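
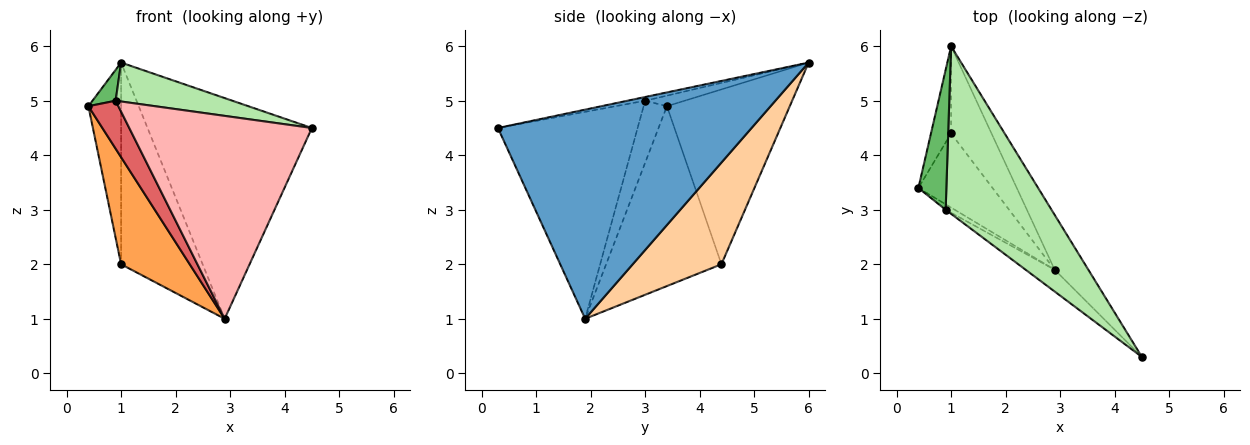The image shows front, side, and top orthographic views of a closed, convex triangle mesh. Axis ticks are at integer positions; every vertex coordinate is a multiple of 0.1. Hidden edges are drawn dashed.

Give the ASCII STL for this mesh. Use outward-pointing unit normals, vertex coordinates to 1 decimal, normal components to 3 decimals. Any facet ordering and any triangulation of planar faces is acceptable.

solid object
 facet normal 0.832 0.539 -0.134
  outer loop
   vertex 2.9 1.9 1.0
   vertex 1.0 6.0 5.7
   vertex 4.5 0.3 4.5
  endloop
 endfacet
 facet normal -0.960 0.256 -0.111
  outer loop
   vertex 1.0 4.4 2.0
   vertex 0.4 3.4 4.9
   vertex 1.0 6.0 5.7
  endloop
 endfacet
 facet normal -0.810 -0.482 -0.334
  outer loop
   vertex 1.0 4.4 2.0
   vertex 2.9 1.9 1.0
   vertex 0.4 3.4 4.9
  endloop
 endfacet
 facet normal 0.707 0.649 -0.281
  outer loop
   vertex 1.0 4.4 2.0
   vertex 1.0 6.0 5.7
   vertex 2.9 1.9 1.0
  endloop
 endfacet
 facet normal -0.345 -0.202 0.916
  outer loop
   vertex 0.9 3.0 5.0
   vertex 1.0 6.0 5.7
   vertex 0.4 3.4 4.9
  endloop
 endfacet
 facet normal -0.034 -0.226 0.974
  outer loop
   vertex 0.9 3.0 5.0
   vertex 4.5 0.3 4.5
   vertex 1.0 6.0 5.7
  endloop
 endfacet
 facet normal -0.611 -0.786 -0.089
  outer loop
   vertex 0.9 3.0 5.0
   vertex 0.4 3.4 4.9
   vertex 2.9 1.9 1.0
  endloop
 endfacet
 facet normal -0.605 -0.791 -0.085
  outer loop
   vertex 0.9 3.0 5.0
   vertex 2.9 1.9 1.0
   vertex 4.5 0.3 4.5
  endloop
 endfacet
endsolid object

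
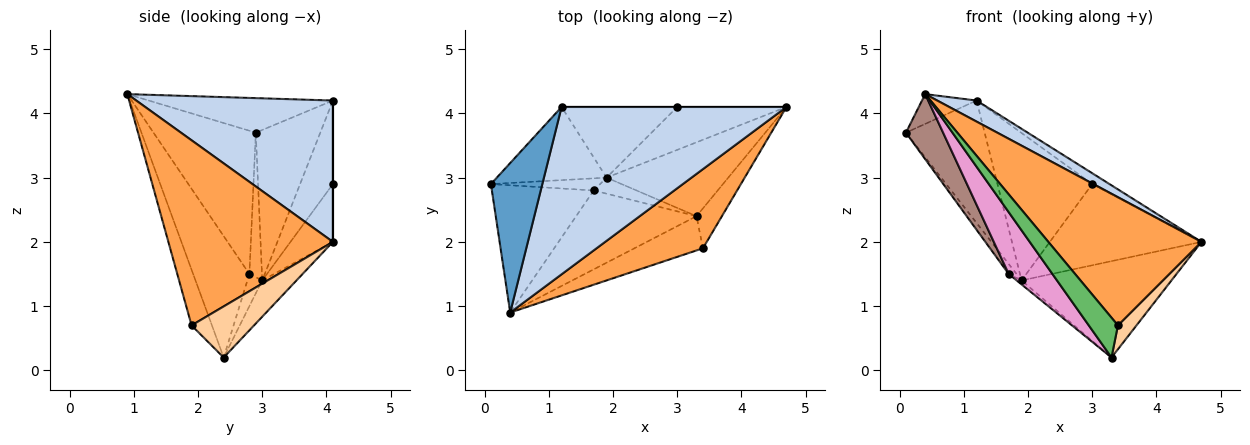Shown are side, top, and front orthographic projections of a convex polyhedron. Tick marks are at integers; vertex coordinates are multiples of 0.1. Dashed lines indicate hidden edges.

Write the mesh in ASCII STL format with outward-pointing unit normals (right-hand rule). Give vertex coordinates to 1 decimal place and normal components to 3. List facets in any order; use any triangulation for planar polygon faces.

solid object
 facet normal -0.550 0.163 0.819
  outer loop
   vertex 1.2 4.1 4.2
   vertex 0.1 2.9 3.7
   vertex 0.4 0.9 4.3
  endloop
 endfacet
 facet normal 0.529 -0.106 0.842
  outer loop
   vertex 1.2 4.1 4.2
   vertex 0.4 0.9 4.3
   vertex 4.7 4.1 2.0
  endloop
 endfacet
 facet normal 0.675 -0.628 0.388
  outer loop
   vertex 3.4 1.9 0.7
   vertex 4.7 4.1 2.0
   vertex 0.4 0.9 4.3
  endloop
 endfacet
 facet normal 0.865 -0.257 -0.430
  outer loop
   vertex 3.4 1.9 0.7
   vertex 3.3 2.4 0.2
   vertex 4.7 4.1 2.0
  endloop
 endfacet
 facet normal -0.468 -0.670 -0.576
  outer loop
   vertex 3.4 1.9 0.7
   vertex 0.4 0.9 4.3
   vertex 3.3 2.4 0.2
  endloop
 endfacet
 facet normal -0.178 0.781 -0.599
  outer loop
   vertex 1.9 3.0 1.4
   vertex 4.7 4.1 2.0
   vertex 3.3 2.4 0.2
  endloop
 endfacet
 facet normal -0.575 0.702 -0.420
  outer loop
   vertex 1.9 3.0 1.4
   vertex 0.1 2.9 3.7
   vertex 1.2 4.1 4.2
  endloop
 endfacet
 facet normal 0.000 1.000 0.000
  outer loop
   vertex 3.0 4.1 2.9
   vertex 1.2 4.1 4.2
   vertex 4.7 4.1 2.0
  endloop
 endfacet
 facet normal -0.240 0.858 -0.453
  outer loop
   vertex 3.0 4.1 2.9
   vertex 4.7 4.1 2.0
   vertex 1.9 3.0 1.4
  endloop
 endfacet
 facet normal -0.298 0.861 -0.413
  outer loop
   vertex 3.0 4.1 2.9
   vertex 1.9 3.0 1.4
   vertex 1.2 4.1 4.2
  endloop
 endfacet
 facet normal -0.782 -0.284 -0.556
  outer loop
   vertex 1.7 2.8 1.5
   vertex 0.4 0.9 4.3
   vertex 0.1 2.9 3.7
  endloop
 endfacet
 facet normal -0.715 0.445 -0.540
  outer loop
   vertex 1.7 2.8 1.5
   vertex 0.1 2.9 3.7
   vertex 1.9 3.0 1.4
  endloop
 endfacet
 facet normal -0.622 -0.483 -0.616
  outer loop
   vertex 1.7 2.8 1.5
   vertex 3.3 2.4 0.2
   vertex 0.4 0.9 4.3
  endloop
 endfacet
 facet normal -0.588 0.196 -0.784
  outer loop
   vertex 1.7 2.8 1.5
   vertex 1.9 3.0 1.4
   vertex 3.3 2.4 0.2
  endloop
 endfacet
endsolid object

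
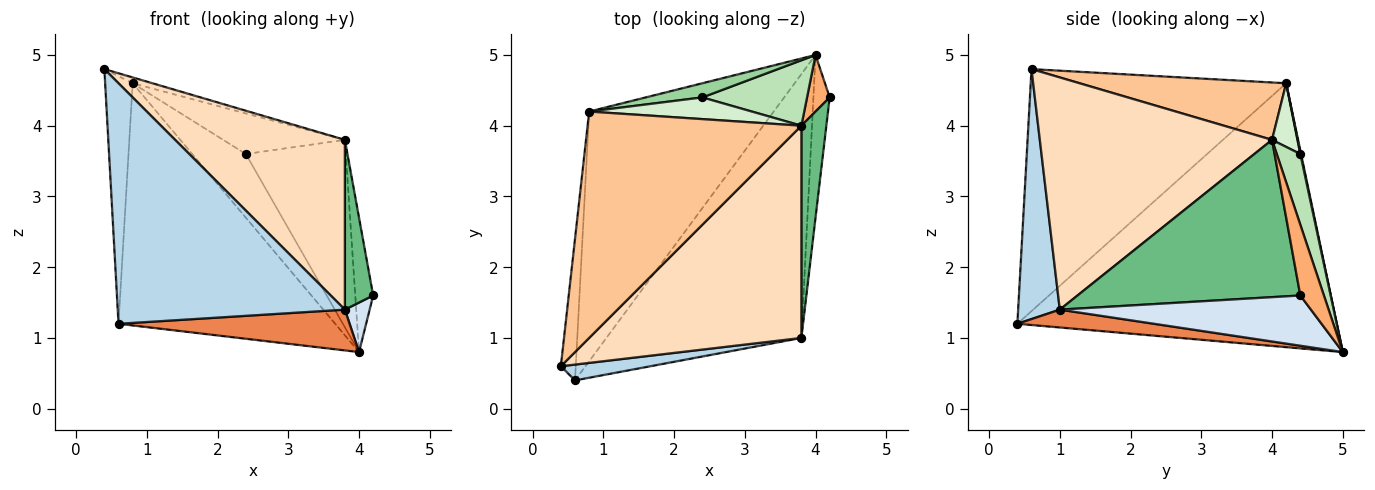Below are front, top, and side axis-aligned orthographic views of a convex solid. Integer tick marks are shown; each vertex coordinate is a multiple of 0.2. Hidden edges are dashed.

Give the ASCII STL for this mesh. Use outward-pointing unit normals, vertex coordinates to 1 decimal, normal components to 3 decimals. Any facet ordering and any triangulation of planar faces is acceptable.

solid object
 facet normal -0.992 0.107 -0.061
  outer loop
   vertex 0.8 4.2 4.6
   vertex 0.6 0.4 1.2
   vertex 0.4 0.6 4.8
  endloop
 endfacet
 facet normal -0.716 0.486 -0.501
  outer loop
   vertex 0.8 4.2 4.6
   vertex 4.0 5.0 0.8
   vertex 0.6 0.4 1.2
  endloop
 endfacet
 facet normal 0.180 -0.982 0.065
  outer loop
   vertex 3.8 1.0 1.4
   vertex 0.4 0.6 4.8
   vertex 0.6 0.4 1.2
  endloop
 endfacet
 facet normal 0.947 -0.093 -0.307
  outer loop
   vertex 3.8 1.0 1.4
   vertex 4.0 5.0 0.8
   vertex 4.2 4.4 1.6
  endloop
 endfacet
 facet normal 0.090 -0.152 -0.984
  outer loop
   vertex 3.8 1.0 1.4
   vertex 0.6 0.4 1.2
   vertex 4.0 5.0 0.8
  endloop
 endfacet
 facet normal 0.772 0.586 0.247
  outer loop
   vertex 3.8 4.0 3.8
   vertex 4.2 4.4 1.6
   vertex 4.0 5.0 0.8
  endloop
 endfacet
 facet normal 0.259 0.025 0.966
  outer loop
   vertex 3.8 4.0 3.8
   vertex 0.8 4.2 4.6
   vertex 0.4 0.6 4.8
  endloop
 endfacet
 facet normal 0.650 -0.475 0.594
  outer loop
   vertex 3.8 4.0 3.8
   vertex 0.4 0.6 4.8
   vertex 3.8 1.0 1.4
  endloop
 endfacet
 facet normal 0.980 -0.124 0.156
  outer loop
   vertex 3.8 4.0 3.8
   vertex 3.8 1.0 1.4
   vertex 4.2 4.4 1.6
  endloop
 endfacet
 facet normal 0.014 0.976 0.217
  outer loop
   vertex 2.4 4.4 3.6
   vertex 4.0 5.0 0.8
   vertex 0.8 4.2 4.6
  endloop
 endfacet
 facet normal 0.217 0.922 0.322
  outer loop
   vertex 2.4 4.4 3.6
   vertex 3.8 4.0 3.8
   vertex 4.0 5.0 0.8
  endloop
 endfacet
 facet normal 0.181 0.867 0.464
  outer loop
   vertex 2.4 4.4 3.6
   vertex 0.8 4.2 4.6
   vertex 3.8 4.0 3.8
  endloop
 endfacet
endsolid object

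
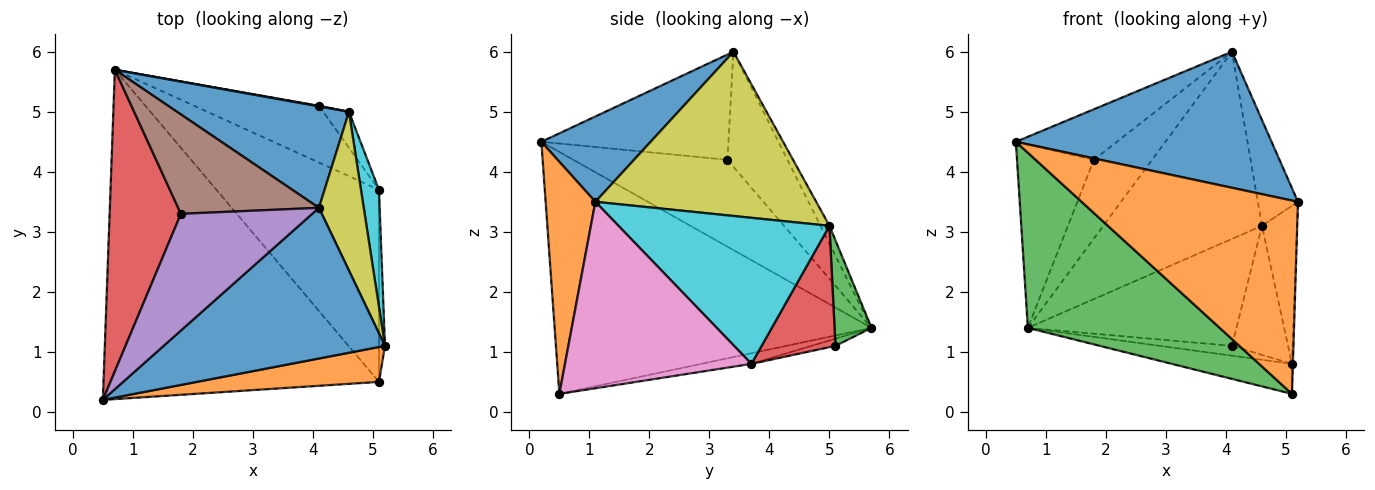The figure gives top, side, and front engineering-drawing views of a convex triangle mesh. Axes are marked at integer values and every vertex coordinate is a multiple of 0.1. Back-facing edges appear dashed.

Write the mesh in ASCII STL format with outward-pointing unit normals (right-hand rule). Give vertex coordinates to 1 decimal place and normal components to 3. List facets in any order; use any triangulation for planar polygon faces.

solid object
 facet normal 0.275 -0.644 0.714
  outer loop
   vertex 4.1 3.4 6.0
   vertex 0.5 0.2 4.5
   vertex 5.2 1.1 3.5
  endloop
 endfacet
 facet normal 0.221 -0.960 0.173
  outer loop
   vertex 5.1 0.5 0.3
   vertex 5.2 1.1 3.5
   vertex 0.5 0.2 4.5
  endloop
 endfacet
 facet normal -0.613 -0.371 -0.698
  outer loop
   vertex 5.1 0.5 0.3
   vertex 0.5 0.2 4.5
   vertex 0.7 5.7 1.4
  endloop
 endfacet
 facet normal -0.721 0.360 0.592
  outer loop
   vertex 1.8 3.3 4.2
   vertex 0.7 5.7 1.4
   vertex 0.5 0.2 4.5
  endloop
 endfacet
 facet normal -0.592 0.320 0.739
  outer loop
   vertex 1.8 3.3 4.2
   vertex 0.5 0.2 4.5
   vertex 4.1 3.4 6.0
  endloop
 endfacet
 facet normal -0.539 0.523 0.660
  outer loop
   vertex 1.8 3.3 4.2
   vertex 4.1 3.4 6.0
   vertex 0.7 5.7 1.4
  endloop
 endfacet
 facet normal 0.999 0.005 -0.032
  outer loop
   vertex 5.1 3.7 0.8
   vertex 5.2 1.1 3.5
   vertex 5.1 0.5 0.3
  endloop
 endfacet
 facet normal -0.064 0.154 -0.986
  outer loop
   vertex 5.1 3.7 0.8
   vertex 5.1 0.5 0.3
   vertex 0.7 5.7 1.4
  endloop
 endfacet
 facet normal 0.950 0.173 0.259
  outer loop
   vertex 4.6 5.0 3.1
   vertex 4.1 3.4 6.0
   vertex 5.2 1.1 3.5
  endloop
 endfacet
 facet normal 0.979 0.163 0.121
  outer loop
   vertex 4.6 5.0 3.1
   vertex 5.2 1.1 3.5
   vertex 5.1 3.7 0.8
  endloop
 endfacet
 facet normal -0.050 0.878 0.476
  outer loop
   vertex 4.6 5.0 3.1
   vertex 0.7 5.7 1.4
   vertex 4.1 3.4 6.0
  endloop
 endfacet
 facet normal -0.057 0.170 -0.984
  outer loop
   vertex 4.1 5.1 1.1
   vertex 5.1 3.7 0.8
   vertex 0.7 5.7 1.4
  endloop
 endfacet
 facet normal 0.174 0.985 0.006
  outer loop
   vertex 4.1 5.1 1.1
   vertex 0.7 5.7 1.4
   vertex 4.6 5.0 3.1
  endloop
 endfacet
 facet normal 0.785 0.597 -0.166
  outer loop
   vertex 4.1 5.1 1.1
   vertex 4.6 5.0 3.1
   vertex 5.1 3.7 0.8
  endloop
 endfacet
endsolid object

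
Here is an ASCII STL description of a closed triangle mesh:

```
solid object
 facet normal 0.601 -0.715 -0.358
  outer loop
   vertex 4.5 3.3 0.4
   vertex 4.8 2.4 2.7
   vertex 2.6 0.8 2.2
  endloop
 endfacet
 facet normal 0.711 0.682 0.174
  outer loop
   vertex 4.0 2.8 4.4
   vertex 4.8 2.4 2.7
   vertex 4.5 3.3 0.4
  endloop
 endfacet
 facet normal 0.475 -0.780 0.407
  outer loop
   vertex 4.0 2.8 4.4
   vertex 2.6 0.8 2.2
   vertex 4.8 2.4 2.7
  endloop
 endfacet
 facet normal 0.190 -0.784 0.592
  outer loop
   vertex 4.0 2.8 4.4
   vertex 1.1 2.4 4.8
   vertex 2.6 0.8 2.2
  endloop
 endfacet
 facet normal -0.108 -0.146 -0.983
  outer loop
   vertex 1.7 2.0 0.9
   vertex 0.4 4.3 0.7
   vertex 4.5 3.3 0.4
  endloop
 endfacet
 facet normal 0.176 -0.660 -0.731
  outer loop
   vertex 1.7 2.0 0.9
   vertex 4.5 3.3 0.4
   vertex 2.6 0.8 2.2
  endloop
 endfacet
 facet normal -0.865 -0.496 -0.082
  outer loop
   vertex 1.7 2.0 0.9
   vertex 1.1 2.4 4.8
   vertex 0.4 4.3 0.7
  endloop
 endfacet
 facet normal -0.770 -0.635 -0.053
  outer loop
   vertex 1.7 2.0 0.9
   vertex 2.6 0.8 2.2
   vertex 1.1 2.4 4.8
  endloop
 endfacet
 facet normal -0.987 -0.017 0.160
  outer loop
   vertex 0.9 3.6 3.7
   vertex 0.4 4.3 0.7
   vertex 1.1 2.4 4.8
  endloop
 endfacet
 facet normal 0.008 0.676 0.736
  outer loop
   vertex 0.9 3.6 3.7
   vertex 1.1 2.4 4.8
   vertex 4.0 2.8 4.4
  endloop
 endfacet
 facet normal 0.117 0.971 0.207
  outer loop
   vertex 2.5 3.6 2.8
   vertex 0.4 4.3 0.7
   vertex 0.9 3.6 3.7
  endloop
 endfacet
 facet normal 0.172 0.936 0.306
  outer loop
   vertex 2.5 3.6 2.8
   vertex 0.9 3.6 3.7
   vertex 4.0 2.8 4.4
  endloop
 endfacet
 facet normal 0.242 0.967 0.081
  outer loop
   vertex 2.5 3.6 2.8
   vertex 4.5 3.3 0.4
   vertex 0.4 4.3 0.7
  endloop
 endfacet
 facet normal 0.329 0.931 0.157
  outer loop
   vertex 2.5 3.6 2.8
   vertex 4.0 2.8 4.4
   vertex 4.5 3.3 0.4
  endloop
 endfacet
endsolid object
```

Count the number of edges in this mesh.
21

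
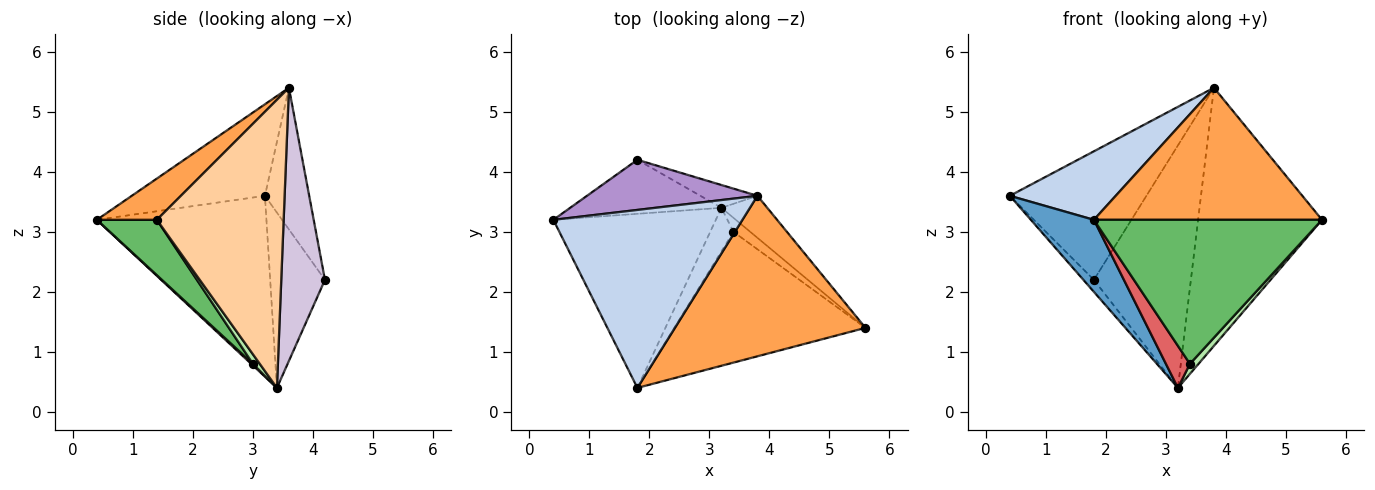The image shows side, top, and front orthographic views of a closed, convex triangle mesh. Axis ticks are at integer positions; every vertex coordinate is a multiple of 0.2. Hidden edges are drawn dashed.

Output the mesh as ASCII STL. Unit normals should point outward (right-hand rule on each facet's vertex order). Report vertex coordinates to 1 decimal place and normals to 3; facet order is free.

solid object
 facet normal -0.717 -0.267 -0.644
  outer loop
   vertex 3.2 3.4 0.4
   vertex 1.8 0.4 3.2
   vertex 0.4 3.2 3.6
  endloop
 endfacet
 facet normal -0.412 -0.327 0.850
  outer loop
   vertex 3.8 3.6 5.4
   vertex 0.4 3.2 3.6
   vertex 1.8 0.4 3.2
  endloop
 endfacet
 facet normal 0.165 -0.627 0.762
  outer loop
   vertex 3.8 3.6 5.4
   vertex 1.8 0.4 3.2
   vertex 5.6 1.4 3.2
  endloop
 endfacet
 facet normal 0.711 0.694 -0.113
  outer loop
   vertex 3.8 3.6 5.4
   vertex 5.6 1.4 3.2
   vertex 3.2 3.4 0.4
  endloop
 endfacet
 facet normal 0.191 -0.727 -0.660
  outer loop
   vertex 3.4 3.0 0.8
   vertex 5.6 1.4 3.2
   vertex 1.8 0.4 3.2
  endloop
 endfacet
 facet normal 0.422 -0.527 -0.738
  outer loop
   vertex 3.4 3.0 0.8
   vertex 3.2 3.4 0.4
   vertex 5.6 1.4 3.2
  endloop
 endfacet
 facet normal 0.050 -0.694 -0.719
  outer loop
   vertex 3.4 3.0 0.8
   vertex 1.8 0.4 3.2
   vertex 3.2 3.4 0.4
  endloop
 endfacet
 facet normal -0.749 0.144 -0.647
  outer loop
   vertex 1.8 4.2 2.2
   vertex 3.2 3.4 0.4
   vertex 0.4 3.2 3.6
  endloop
 endfacet
 facet normal -0.289 0.892 0.348
  outer loop
   vertex 1.8 4.2 2.2
   vertex 0.4 3.2 3.6
   vertex 3.8 3.6 5.4
  endloop
 endfacet
 facet normal 0.409 0.908 -0.085
  outer loop
   vertex 1.8 4.2 2.2
   vertex 3.8 3.6 5.4
   vertex 3.2 3.4 0.4
  endloop
 endfacet
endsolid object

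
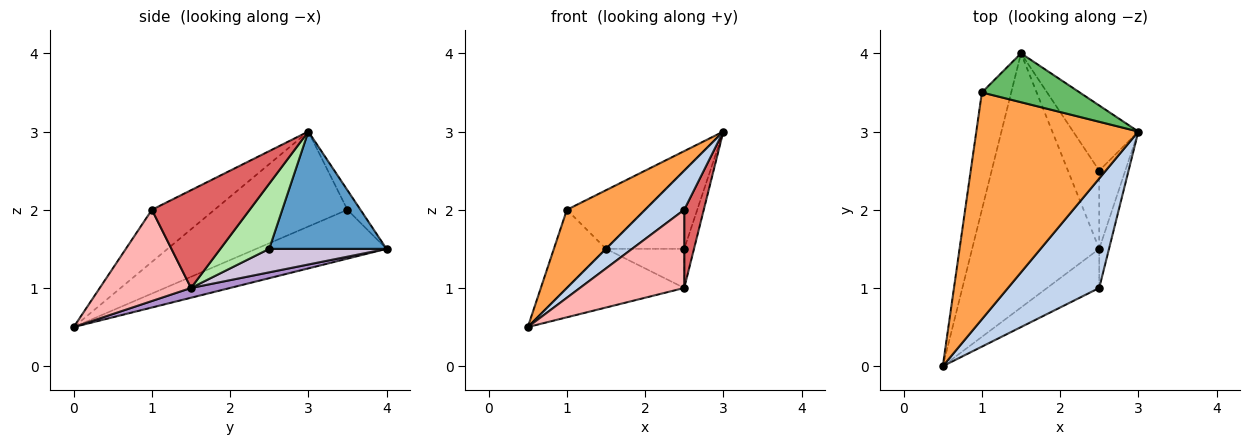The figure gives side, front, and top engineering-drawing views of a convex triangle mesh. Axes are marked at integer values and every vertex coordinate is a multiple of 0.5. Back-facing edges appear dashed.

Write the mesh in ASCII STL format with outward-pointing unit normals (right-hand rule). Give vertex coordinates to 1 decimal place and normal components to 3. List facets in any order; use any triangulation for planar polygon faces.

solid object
 facet normal 0.755 0.504 -0.420
  outer loop
   vertex 2.5 2.5 1.5
   vertex 1.5 4.0 1.5
   vertex 3.0 3.0 3.0
  endloop
 endfacet
 facet normal -0.474 -0.296 0.829
  outer loop
   vertex 2.5 1.0 2.0
   vertex 3.0 3.0 3.0
   vertex 0.5 0.0 0.5
  endloop
 endfacet
 facet normal -0.485 -0.285 0.827
  outer loop
   vertex 1.0 3.5 2.0
   vertex 0.5 0.0 0.5
   vertex 3.0 3.0 3.0
  endloop
 endfacet
 facet normal -0.811 0.324 -0.487
  outer loop
   vertex 1.0 3.5 2.0
   vertex 1.5 4.0 1.5
   vertex 0.5 0.0 0.5
  endloop
 endfacet
 facet normal -0.127 0.762 0.635
  outer loop
   vertex 1.0 3.5 2.0
   vertex 3.0 3.0 3.0
   vertex 1.5 4.0 1.5
  endloop
 endfacet
 facet normal 0.913 0.183 -0.365
  outer loop
   vertex 2.5 1.5 1.0
   vertex 2.5 2.5 1.5
   vertex 3.0 3.0 3.0
  endloop
 endfacet
 facet normal 0.976 -0.195 -0.098
  outer loop
   vertex 2.5 1.5 1.0
   vertex 3.0 3.0 3.0
   vertex 2.5 1.0 2.0
  endloop
 endfacet
 facet normal 0.616 -0.704 -0.352
  outer loop
   vertex 2.5 1.5 1.0
   vertex 2.5 1.0 2.0
   vertex 0.5 0.0 0.5
  endloop
 endfacet
 facet normal 0.075 0.224 -0.972
  outer loop
   vertex 2.5 1.5 1.0
   vertex 0.5 0.0 0.5
   vertex 1.5 4.0 1.5
  endloop
 endfacet
 facet normal 0.557 0.371 -0.743
  outer loop
   vertex 2.5 1.5 1.0
   vertex 1.5 4.0 1.5
   vertex 2.5 2.5 1.5
  endloop
 endfacet
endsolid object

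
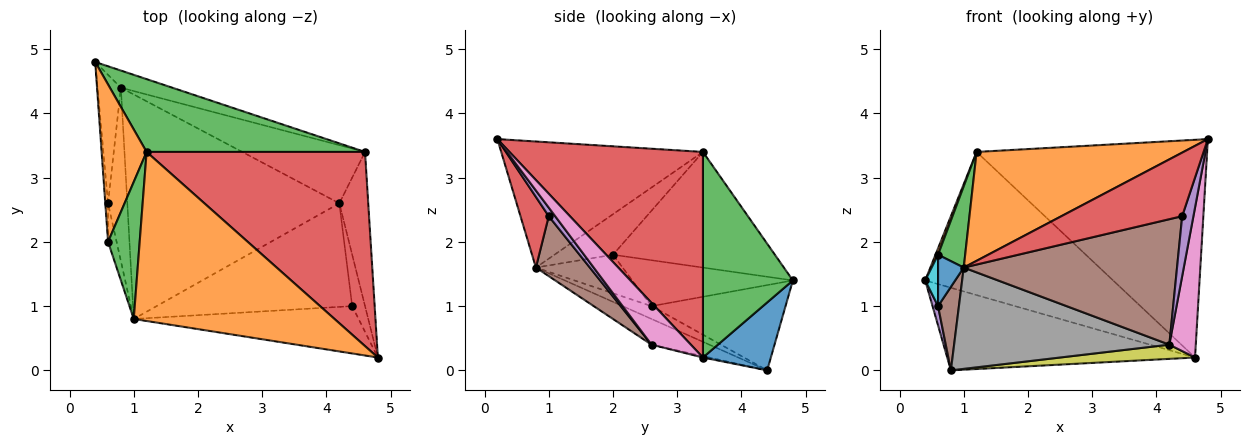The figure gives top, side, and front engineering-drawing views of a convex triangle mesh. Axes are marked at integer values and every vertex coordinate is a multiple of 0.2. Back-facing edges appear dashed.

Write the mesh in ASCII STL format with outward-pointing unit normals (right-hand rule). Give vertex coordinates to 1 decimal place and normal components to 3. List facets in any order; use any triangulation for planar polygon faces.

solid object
 facet normal 0.259 0.946 -0.196
  outer loop
   vertex 4.6 3.4 0.2
   vertex 0.8 4.4 0.0
   vertex 0.4 4.8 1.4
  endloop
 endfacet
 facet normal -0.467 -0.479 0.743
  outer loop
   vertex 1.2 3.4 3.4
   vertex 1.0 0.8 1.6
   vertex 4.8 0.2 3.6
  endloop
 endfacet
 facet normal 0.392 0.820 0.417
  outer loop
   vertex 1.2 3.4 3.4
   vertex 4.6 3.4 0.2
   vertex 0.4 4.8 1.4
  endloop
 endfacet
 facet normal 0.531 0.632 0.564
  outer loop
   vertex 1.2 3.4 3.4
   vertex 4.8 0.2 3.6
   vertex 4.6 3.4 0.2
  endloop
 endfacet
 facet normal -0.964 -0.040 -0.264
  outer loop
   vertex 0.6 2.6 1.0
   vertex 0.4 4.8 1.4
   vertex 0.8 4.4 0.0
  endloop
 endfacet
 facet normal -0.515 -0.372 -0.772
  outer loop
   vertex 0.6 2.6 1.0
   vertex 0.8 4.4 0.0
   vertex 1.0 0.8 1.6
  endloop
 endfacet
 facet normal 0.719 -0.484 -0.498
  outer loop
   vertex 4.2 2.6 0.4
   vertex 4.6 3.4 0.2
   vertex 4.8 0.2 3.6
  endloop
 endfacet
 facet normal -0.110 -0.409 -0.906
  outer loop
   vertex 4.2 2.6 0.4
   vertex 1.0 0.8 1.6
   vertex 0.8 4.4 0.0
  endloop
 endfacet
 facet normal -0.011 -0.237 -0.971
  outer loop
   vertex 4.2 2.6 0.4
   vertex 0.8 4.4 0.0
   vertex 4.6 3.4 0.2
  endloop
 endfacet
 facet normal -0.995 -0.080 -0.060
  outer loop
   vertex 0.6 2.0 1.8
   vertex 0.4 4.8 1.4
   vertex 0.6 2.6 1.0
  endloop
 endfacet
 facet normal -0.938 -0.278 -0.208
  outer loop
   vertex 0.6 2.0 1.8
   vertex 0.6 2.6 1.0
   vertex 1.0 0.8 1.6
  endloop
 endfacet
 facet normal -0.932 -0.015 0.362
  outer loop
   vertex 0.6 2.0 1.8
   vertex 1.2 3.4 3.4
   vertex 0.4 4.8 1.4
  endloop
 endfacet
 facet normal -0.740 -0.343 0.578
  outer loop
   vertex 0.6 2.0 1.8
   vertex 1.0 0.8 1.6
   vertex 1.2 3.4 3.4
  endloop
 endfacet
 facet normal 0.184 -0.788 -0.587
  outer loop
   vertex 4.4 1.0 2.4
   vertex 4.8 0.2 3.6
   vertex 1.0 0.8 1.6
  endloop
 endfacet
 facet normal 0.398 -0.697 -0.597
  outer loop
   vertex 4.4 1.0 2.4
   vertex 4.2 2.6 0.4
   vertex 4.8 0.2 3.6
  endloop
 endfacet
 facet normal 0.192 -0.757 -0.625
  outer loop
   vertex 4.4 1.0 2.4
   vertex 1.0 0.8 1.6
   vertex 4.2 2.6 0.4
  endloop
 endfacet
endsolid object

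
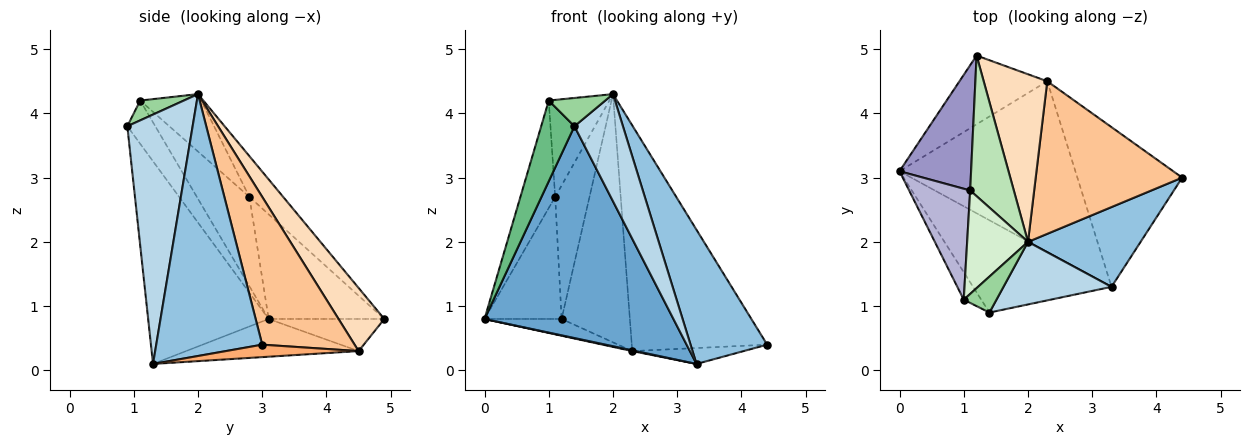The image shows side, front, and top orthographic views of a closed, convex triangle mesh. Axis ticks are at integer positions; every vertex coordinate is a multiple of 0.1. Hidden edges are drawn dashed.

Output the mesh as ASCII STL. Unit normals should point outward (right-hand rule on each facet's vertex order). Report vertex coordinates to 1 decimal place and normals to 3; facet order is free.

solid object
 facet normal -0.505 -0.791 -0.345
  outer loop
   vertex 3.3 1.3 0.1
   vertex 1.4 0.9 3.8
   vertex 0.0 3.1 0.8
  endloop
 endfacet
 facet normal 0.765 -0.553 0.329
  outer loop
   vertex 2.0 2.0 4.3
   vertex 3.3 1.3 0.1
   vertex 4.4 3.0 0.4
  endloop
 endfacet
 facet normal 0.758 -0.563 0.329
  outer loop
   vertex 2.0 2.0 4.3
   vertex 1.4 0.9 3.8
   vertex 3.3 1.3 0.1
  endloop
 endfacet
 facet normal -0.210 -0.004 -0.978
  outer loop
   vertex 2.3 4.5 0.3
   vertex 3.3 1.3 0.1
   vertex 0.0 3.1 0.8
  endloop
 endfacet
 facet normal -0.335 0.223 -0.915
  outer loop
   vertex 2.3 4.5 0.3
   vertex 0.0 3.1 0.8
   vertex 1.2 4.9 0.8
  endloop
 endfacet
 facet normal 0.117 0.098 -0.988
  outer loop
   vertex 2.3 4.5 0.3
   vertex 4.4 3.0 0.4
   vertex 3.3 1.3 0.1
  endloop
 endfacet
 facet normal 0.492 0.721 0.488
  outer loop
   vertex 2.3 4.5 0.3
   vertex 2.0 2.0 4.3
   vertex 4.4 3.0 0.4
  endloop
 endfacet
 facet normal 0.486 0.724 0.489
  outer loop
   vertex 2.3 4.5 0.3
   vertex 1.2 4.9 0.8
   vertex 2.0 2.0 4.3
  endloop
 endfacet
 facet normal -0.623 -0.741 -0.252
  outer loop
   vertex 1.0 1.1 4.2
   vertex 0.0 3.1 0.8
   vertex 1.4 0.9 3.8
  endloop
 endfacet
 facet normal 0.431 -0.558 0.710
  outer loop
   vertex 1.0 1.1 4.2
   vertex 1.4 0.9 3.8
   vertex 2.0 2.0 4.3
  endloop
 endfacet
 facet normal -0.561 0.570 0.600
  outer loop
   vertex 1.1 2.8 2.7
   vertex 2.0 2.0 4.3
   vertex 1.2 4.9 0.8
  endloop
 endfacet
 facet normal -0.567 0.563 0.601
  outer loop
   vertex 1.1 2.8 2.7
   vertex 1.0 1.1 4.2
   vertex 2.0 2.0 4.3
  endloop
 endfacet
 facet normal -0.723 0.482 0.495
  outer loop
   vertex 1.1 2.8 2.7
   vertex 1.2 4.9 0.8
   vertex 0.0 3.1 0.8
  endloop
 endfacet
 facet normal -0.724 0.480 0.495
  outer loop
   vertex 1.1 2.8 2.7
   vertex 0.0 3.1 0.8
   vertex 1.0 1.1 4.2
  endloop
 endfacet
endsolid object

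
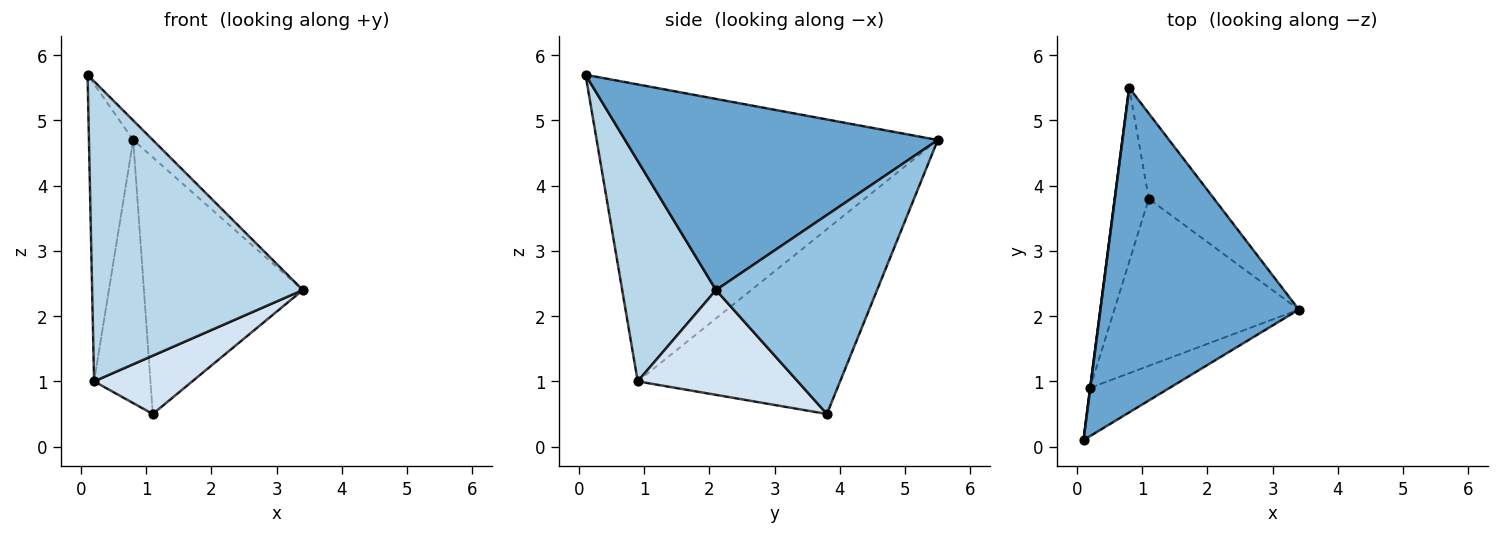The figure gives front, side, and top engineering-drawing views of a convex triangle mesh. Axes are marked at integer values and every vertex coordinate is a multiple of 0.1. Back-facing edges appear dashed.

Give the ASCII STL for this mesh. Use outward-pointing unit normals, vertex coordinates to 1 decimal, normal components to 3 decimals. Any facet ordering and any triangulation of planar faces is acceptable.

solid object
 facet normal 0.693 0.043 0.719
  outer loop
   vertex 0.8 5.5 4.7
   vertex 0.1 0.1 5.7
   vertex 3.4 2.1 2.4
  endloop
 endfacet
 facet normal 0.693 0.684 -0.227
  outer loop
   vertex 1.1 3.8 0.5
   vertex 0.8 5.5 4.7
   vertex 3.4 2.1 2.4
  endloop
 endfacet
 facet normal 0.402 -0.904 -0.145
  outer loop
   vertex 0.2 0.9 1.0
   vertex 3.4 2.1 2.4
   vertex 0.1 0.1 5.7
  endloop
 endfacet
 facet normal 0.473 -0.290 -0.832
  outer loop
   vertex 0.2 0.9 1.0
   vertex 1.1 3.8 0.5
   vertex 3.4 2.1 2.4
  endloop
 endfacet
 facet normal -0.992 0.129 0.001
  outer loop
   vertex 0.2 0.9 1.0
   vertex 0.1 0.1 5.7
   vertex 0.8 5.5 4.7
  endloop
 endfacet
 facet normal -0.949 0.264 -0.175
  outer loop
   vertex 0.2 0.9 1.0
   vertex 0.8 5.5 4.7
   vertex 1.1 3.8 0.5
  endloop
 endfacet
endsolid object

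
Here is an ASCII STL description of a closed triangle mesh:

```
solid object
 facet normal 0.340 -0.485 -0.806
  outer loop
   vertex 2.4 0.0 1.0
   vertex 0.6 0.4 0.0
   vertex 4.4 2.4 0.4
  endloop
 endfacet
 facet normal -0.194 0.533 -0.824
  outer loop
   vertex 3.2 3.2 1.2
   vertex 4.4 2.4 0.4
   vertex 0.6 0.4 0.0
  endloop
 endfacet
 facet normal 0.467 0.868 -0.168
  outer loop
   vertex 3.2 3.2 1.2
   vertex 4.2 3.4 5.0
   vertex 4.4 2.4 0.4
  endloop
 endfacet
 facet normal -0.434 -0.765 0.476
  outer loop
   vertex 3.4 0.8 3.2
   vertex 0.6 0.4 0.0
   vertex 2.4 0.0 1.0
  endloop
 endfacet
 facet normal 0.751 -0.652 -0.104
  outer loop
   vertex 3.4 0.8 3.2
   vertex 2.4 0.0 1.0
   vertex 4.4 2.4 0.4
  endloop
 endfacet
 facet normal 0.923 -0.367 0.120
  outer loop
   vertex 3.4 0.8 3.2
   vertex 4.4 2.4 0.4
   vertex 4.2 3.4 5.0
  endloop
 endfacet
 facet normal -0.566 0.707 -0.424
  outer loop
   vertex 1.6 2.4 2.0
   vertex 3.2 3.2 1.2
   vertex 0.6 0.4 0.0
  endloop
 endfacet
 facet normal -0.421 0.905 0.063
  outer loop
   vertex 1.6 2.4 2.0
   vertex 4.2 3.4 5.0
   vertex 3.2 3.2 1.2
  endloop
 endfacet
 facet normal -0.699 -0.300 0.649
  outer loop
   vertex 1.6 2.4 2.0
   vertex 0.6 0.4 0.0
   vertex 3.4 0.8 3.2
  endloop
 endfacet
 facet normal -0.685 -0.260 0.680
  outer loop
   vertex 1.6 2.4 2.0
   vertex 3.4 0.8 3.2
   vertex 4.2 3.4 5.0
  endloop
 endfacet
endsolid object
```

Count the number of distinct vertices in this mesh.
7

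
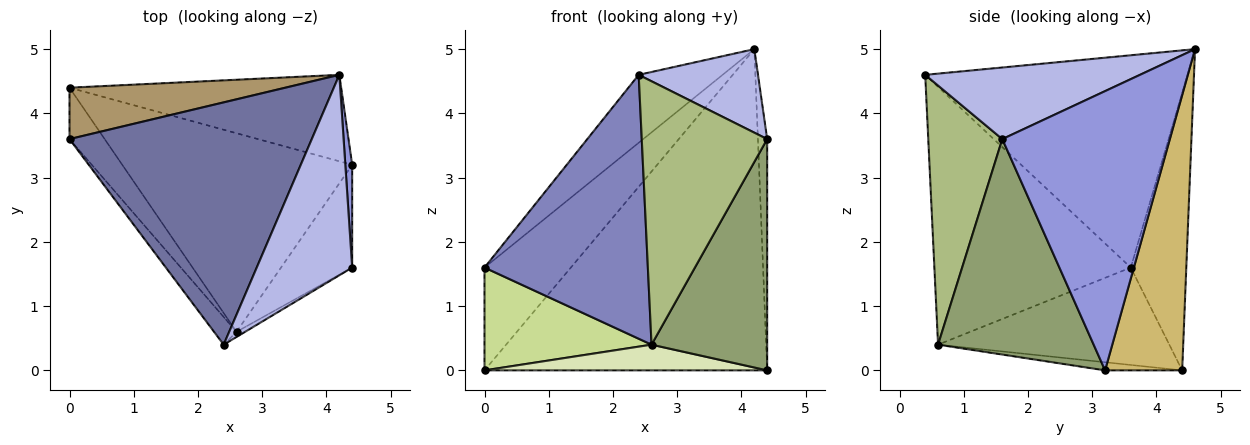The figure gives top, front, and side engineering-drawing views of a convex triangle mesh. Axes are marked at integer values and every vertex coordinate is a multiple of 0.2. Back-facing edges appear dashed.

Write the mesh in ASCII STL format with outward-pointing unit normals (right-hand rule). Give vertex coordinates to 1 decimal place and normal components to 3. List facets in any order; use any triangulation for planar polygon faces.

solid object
 facet normal -0.645 0.206 0.736
  outer loop
   vertex 4.2 4.6 5.0
   vertex 0.0 3.6 1.6
   vertex 2.4 0.4 4.6
  endloop
 endfacet
 facet normal -0.767 -0.638 -0.067
  outer loop
   vertex 2.6 0.6 0.4
   vertex 2.4 0.4 4.6
   vertex 0.0 3.6 1.6
  endloop
 endfacet
 facet normal 0.998 0.055 0.024
  outer loop
   vertex 4.4 1.6 3.6
   vertex 4.4 3.2 0.0
   vertex 4.2 4.6 5.0
  endloop
 endfacet
 facet normal 0.569 -0.316 0.759
  outer loop
   vertex 4.4 1.6 3.6
   vertex 4.2 4.6 5.0
   vertex 2.4 0.4 4.6
  endloop
 endfacet
 facet normal 0.776 -0.577 -0.256
  outer loop
   vertex 4.4 1.6 3.6
   vertex 2.6 0.6 0.4
   vertex 4.4 3.2 0.0
  endloop
 endfacet
 facet normal 0.508 -0.861 -0.017
  outer loop
   vertex 4.4 1.6 3.6
   vertex 2.4 0.4 4.6
   vertex 2.6 0.6 0.4
  endloop
 endfacet
 facet normal -0.778 -0.562 -0.281
  outer loop
   vertex 0.0 4.4 0.0
   vertex 2.6 0.6 0.4
   vertex 0.0 3.6 1.6
  endloop
 endfacet
 facet normal -0.035 -0.128 -0.991
  outer loop
   vertex 0.0 4.4 0.0
   vertex 4.4 3.2 0.0
   vertex 2.6 0.6 0.4
  endloop
 endfacet
 facet normal -0.498 0.775 0.388
  outer loop
   vertex 0.0 4.4 0.0
   vertex 0.0 3.6 1.6
   vertex 4.2 4.6 5.0
  endloop
 endfacet
 facet normal 0.255 0.934 -0.251
  outer loop
   vertex 0.0 4.4 0.0
   vertex 4.2 4.6 5.0
   vertex 4.4 3.2 0.0
  endloop
 endfacet
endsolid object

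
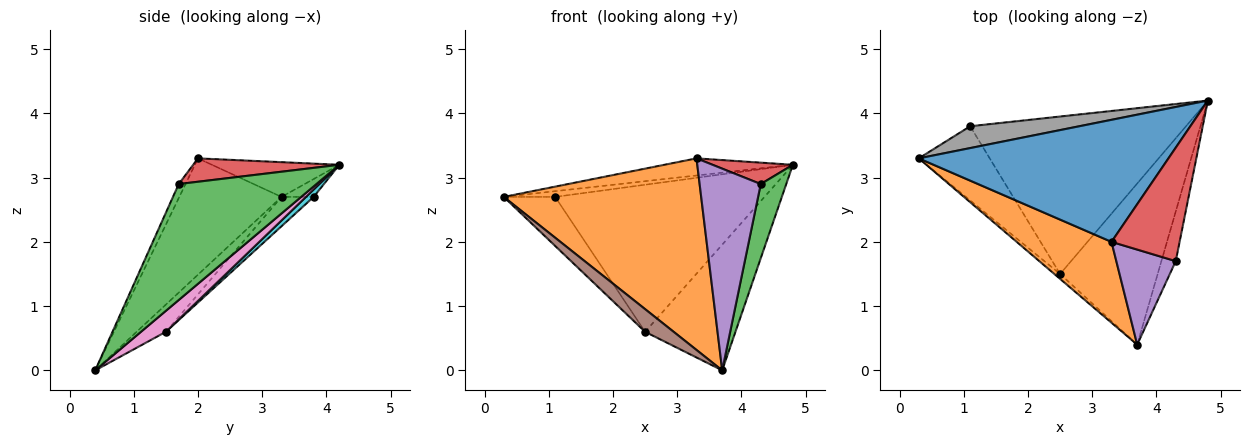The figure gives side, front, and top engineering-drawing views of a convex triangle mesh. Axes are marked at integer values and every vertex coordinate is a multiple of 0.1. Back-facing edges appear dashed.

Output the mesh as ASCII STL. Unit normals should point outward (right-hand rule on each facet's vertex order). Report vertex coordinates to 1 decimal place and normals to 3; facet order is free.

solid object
 facet normal -0.137 0.138 0.981
  outer loop
   vertex 3.3 2.0 3.3
   vertex 4.8 4.2 3.2
   vertex 0.3 3.3 2.7
  endloop
 endfacet
 facet normal -0.431 -0.832 0.351
  outer loop
   vertex 3.3 2.0 3.3
   vertex 0.3 3.3 2.7
   vertex 3.7 0.4 0.0
  endloop
 endfacet
 facet normal 0.976 -0.181 -0.121
  outer loop
   vertex 4.3 1.7 2.9
   vertex 3.7 0.4 0.0
   vertex 4.8 4.2 3.2
  endloop
 endfacet
 facet normal 0.320 -0.176 0.931
  outer loop
   vertex 4.3 1.7 2.9
   vertex 4.8 4.2 3.2
   vertex 3.3 2.0 3.3
  endloop
 endfacet
 facet normal -0.100 -0.900 0.424
  outer loop
   vertex 4.3 1.7 2.9
   vertex 3.3 2.0 3.3
   vertex 3.7 0.4 0.0
  endloop
 endfacet
 facet normal -0.708 -0.690 -0.150
  outer loop
   vertex 2.5 1.5 0.6
   vertex 3.7 0.4 0.0
   vertex 0.3 3.3 2.7
  endloop
 endfacet
 facet normal 0.167 0.606 -0.777
  outer loop
   vertex 2.5 1.5 0.6
   vertex 4.8 4.2 3.2
   vertex 3.7 0.4 0.0
  endloop
 endfacet
 facet normal -0.156 0.250 0.956
  outer loop
   vertex 1.1 3.8 2.7
   vertex 0.3 3.3 2.7
   vertex 4.8 4.2 3.2
  endloop
 endfacet
 facet normal -0.326 0.522 -0.789
  outer loop
   vertex 1.1 3.8 2.7
   vertex 2.5 1.5 0.6
   vertex 0.3 3.3 2.7
  endloop
 endfacet
 facet normal 0.025 0.682 -0.731
  outer loop
   vertex 1.1 3.8 2.7
   vertex 4.8 4.2 3.2
   vertex 2.5 1.5 0.6
  endloop
 endfacet
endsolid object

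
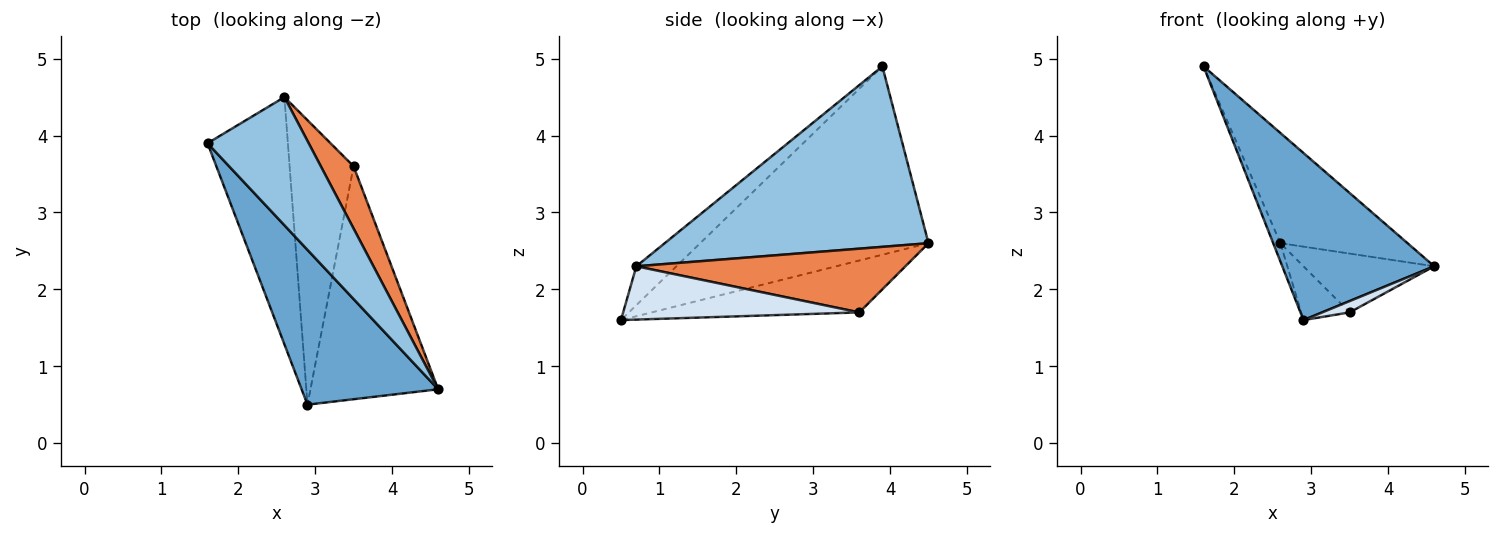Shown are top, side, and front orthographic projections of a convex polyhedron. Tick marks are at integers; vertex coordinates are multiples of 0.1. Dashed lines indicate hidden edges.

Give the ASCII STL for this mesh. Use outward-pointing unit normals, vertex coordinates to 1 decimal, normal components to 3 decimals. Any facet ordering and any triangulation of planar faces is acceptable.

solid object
 facet normal -0.190 -0.720 0.667
  outer loop
   vertex 2.9 0.5 1.6
   vertex 4.6 0.7 2.3
   vertex 1.6 3.9 4.9
  endloop
 endfacet
 facet normal 0.804 0.388 0.451
  outer loop
   vertex 2.6 4.5 2.6
   vertex 1.6 3.9 4.9
   vertex 4.6 0.7 2.3
  endloop
 endfacet
 facet normal -0.919 0.029 -0.392
  outer loop
   vertex 2.6 4.5 2.6
   vertex 2.9 0.5 1.6
   vertex 1.6 3.9 4.9
  endloop
 endfacet
 facet normal 0.385 -0.045 -0.922
  outer loop
   vertex 3.5 3.6 1.7
   vertex 4.6 0.7 2.3
   vertex 2.9 0.5 1.6
  endloop
 endfacet
 facet normal 0.816 0.397 0.420
  outer loop
   vertex 3.5 3.6 1.7
   vertex 2.6 4.5 2.6
   vertex 4.6 0.7 2.3
  endloop
 endfacet
 facet normal -0.623 0.145 -0.769
  outer loop
   vertex 3.5 3.6 1.7
   vertex 2.9 0.5 1.6
   vertex 2.6 4.5 2.6
  endloop
 endfacet
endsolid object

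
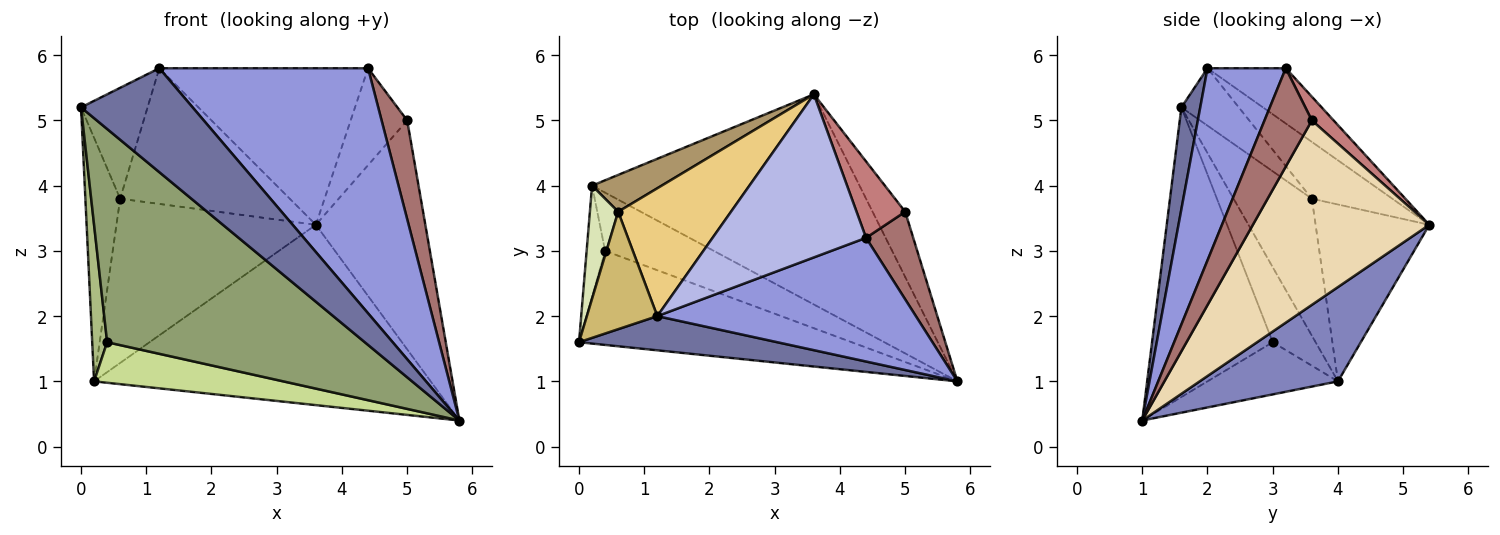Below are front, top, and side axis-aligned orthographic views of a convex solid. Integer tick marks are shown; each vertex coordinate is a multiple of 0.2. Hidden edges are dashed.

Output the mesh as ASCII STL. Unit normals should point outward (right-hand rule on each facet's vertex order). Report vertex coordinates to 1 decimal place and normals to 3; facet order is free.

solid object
 facet normal 0.158 -0.938 0.309
  outer loop
   vertex 1.2 2.0 5.8
   vertex 0.0 1.6 5.2
   vertex 5.8 1.0 0.4
  endloop
 endfacet
 facet normal 0.258 0.629 -0.733
  outer loop
   vertex 0.2 4.0 1.0
   vertex 3.6 5.4 3.4
   vertex 5.8 1.0 0.4
  endloop
 endfacet
 facet normal 0.317 -0.847 0.427
  outer loop
   vertex 4.4 3.2 5.8
   vertex 1.2 2.0 5.8
   vertex 5.8 1.0 0.4
  endloop
 endfacet
 facet normal -0.251 0.670 0.698
  outer loop
   vertex 4.4 3.2 5.8
   vertex 3.6 5.4 3.4
   vertex 1.2 2.0 5.8
  endloop
 endfacet
 facet normal -0.394 -0.841 -0.371
  outer loop
   vertex 0.4 3.0 1.6
   vertex 5.8 1.0 0.4
   vertex 0.0 1.6 5.2
  endloop
 endfacet
 facet normal -0.920 -0.320 -0.227
  outer loop
   vertex 0.4 3.0 1.6
   vertex 0.0 1.6 5.2
   vertex 0.2 4.0 1.0
  endloop
 endfacet
 facet normal -0.367 -0.531 -0.764
  outer loop
   vertex 0.4 3.0 1.6
   vertex 0.2 4.0 1.0
   vertex 5.8 1.0 0.4
  endloop
 endfacet
 facet normal -0.898 0.399 0.185
  outer loop
   vertex 0.6 3.6 3.8
   vertex 0.2 4.0 1.0
   vertex 0.0 1.6 5.2
  endloop
 endfacet
 facet normal -0.486 0.853 0.191
  outer loop
   vertex 0.6 3.6 3.8
   vertex 3.6 5.4 3.4
   vertex 0.2 4.0 1.0
  endloop
 endfacet
 facet normal -0.510 0.591 0.626
  outer loop
   vertex 0.6 3.6 3.8
   vertex 0.0 1.6 5.2
   vertex 1.2 2.0 5.8
  endloop
 endfacet
 facet normal -0.326 0.688 0.648
  outer loop
   vertex 0.6 3.6 3.8
   vertex 1.2 2.0 5.8
   vertex 3.6 5.4 3.4
  endloop
 endfacet
 facet normal 0.840 0.521 -0.149
  outer loop
   vertex 5.0 3.6 5.0
   vertex 5.8 1.0 0.4
   vertex 3.6 5.4 3.4
  endloop
 endfacet
 facet normal 0.810 -0.438 0.389
  outer loop
   vertex 5.0 3.6 5.0
   vertex 4.4 3.2 5.8
   vertex 5.8 1.0 0.4
  endloop
 endfacet
 facet normal 0.289 0.752 0.593
  outer loop
   vertex 5.0 3.6 5.0
   vertex 3.6 5.4 3.4
   vertex 4.4 3.2 5.8
  endloop
 endfacet
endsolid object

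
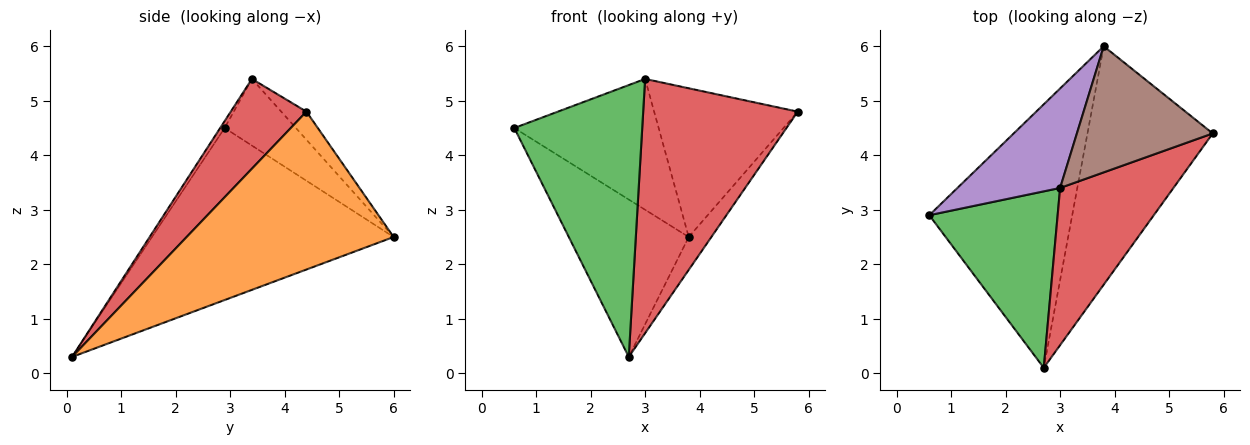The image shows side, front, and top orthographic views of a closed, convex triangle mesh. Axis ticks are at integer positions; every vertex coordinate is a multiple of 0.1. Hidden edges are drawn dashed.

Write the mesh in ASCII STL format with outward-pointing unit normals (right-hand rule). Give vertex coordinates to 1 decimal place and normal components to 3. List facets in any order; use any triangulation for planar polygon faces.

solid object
 facet normal -0.719 0.357 -0.597
  outer loop
   vertex 3.8 6.0 2.5
   vertex 2.7 0.1 0.3
   vertex 0.6 2.9 4.5
  endloop
 endfacet
 facet normal 0.781 0.085 -0.619
  outer loop
   vertex 3.8 6.0 2.5
   vertex 5.8 4.4 4.8
   vertex 2.7 0.1 0.3
  endloop
 endfacet
 facet normal -0.029 -0.838 0.544
  outer loop
   vertex 3.0 3.4 5.4
   vertex 0.6 2.9 4.5
   vertex 2.7 0.1 0.3
  endloop
 endfacet
 facet normal 0.384 -0.785 0.485
  outer loop
   vertex 3.0 3.4 5.4
   vertex 2.7 0.1 0.3
   vertex 5.8 4.4 4.8
  endloop
 endfacet
 facet normal -0.366 0.741 0.563
  outer loop
   vertex 3.0 3.4 5.4
   vertex 3.8 6.0 2.5
   vertex 0.6 2.9 4.5
  endloop
 endfacet
 facet normal -0.133 0.756 0.641
  outer loop
   vertex 3.0 3.4 5.4
   vertex 5.8 4.4 4.8
   vertex 3.8 6.0 2.5
  endloop
 endfacet
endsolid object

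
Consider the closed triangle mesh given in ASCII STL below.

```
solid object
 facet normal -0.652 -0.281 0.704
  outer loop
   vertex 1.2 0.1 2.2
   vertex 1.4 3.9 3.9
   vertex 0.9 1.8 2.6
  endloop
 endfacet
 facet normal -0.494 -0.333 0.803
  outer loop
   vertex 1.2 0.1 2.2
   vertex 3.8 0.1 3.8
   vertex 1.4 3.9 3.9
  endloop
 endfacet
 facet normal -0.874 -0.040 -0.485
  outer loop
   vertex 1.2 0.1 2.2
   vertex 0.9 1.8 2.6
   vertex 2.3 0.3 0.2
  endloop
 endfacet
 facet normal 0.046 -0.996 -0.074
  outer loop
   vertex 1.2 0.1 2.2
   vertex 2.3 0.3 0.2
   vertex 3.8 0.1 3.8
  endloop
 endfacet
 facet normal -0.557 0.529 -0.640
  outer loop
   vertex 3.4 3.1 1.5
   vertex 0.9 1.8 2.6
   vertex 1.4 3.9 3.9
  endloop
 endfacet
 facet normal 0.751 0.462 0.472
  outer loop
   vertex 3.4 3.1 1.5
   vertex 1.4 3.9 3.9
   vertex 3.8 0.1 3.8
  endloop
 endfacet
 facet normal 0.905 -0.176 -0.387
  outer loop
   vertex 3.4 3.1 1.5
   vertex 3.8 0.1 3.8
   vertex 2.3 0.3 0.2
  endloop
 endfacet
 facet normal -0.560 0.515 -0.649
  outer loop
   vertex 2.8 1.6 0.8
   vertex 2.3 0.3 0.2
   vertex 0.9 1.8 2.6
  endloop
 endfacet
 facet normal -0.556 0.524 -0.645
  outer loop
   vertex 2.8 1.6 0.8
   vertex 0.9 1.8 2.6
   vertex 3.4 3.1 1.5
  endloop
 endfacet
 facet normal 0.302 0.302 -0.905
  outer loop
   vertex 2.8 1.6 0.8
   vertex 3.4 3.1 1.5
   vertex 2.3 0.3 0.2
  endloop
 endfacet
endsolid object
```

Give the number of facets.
10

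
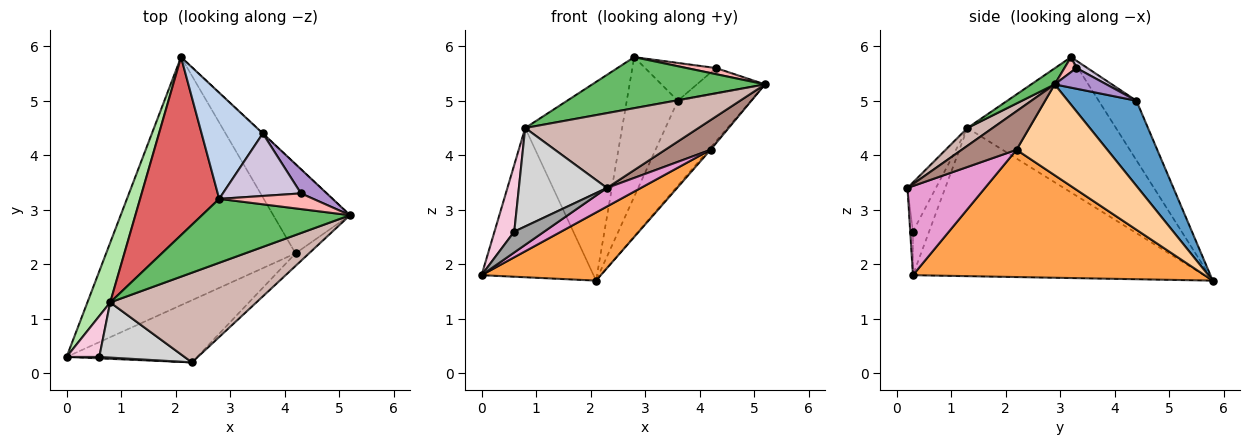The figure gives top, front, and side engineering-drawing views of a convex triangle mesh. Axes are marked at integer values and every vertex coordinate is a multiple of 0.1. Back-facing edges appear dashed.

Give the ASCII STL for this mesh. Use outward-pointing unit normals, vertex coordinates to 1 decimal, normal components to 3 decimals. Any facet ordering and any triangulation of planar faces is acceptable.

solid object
 facet normal 0.684 0.729 -0.002
  outer loop
   vertex 3.6 4.4 5.0
   vertex 5.2 2.9 5.3
   vertex 2.1 5.8 1.7
  endloop
 endfacet
 facet normal -0.507 0.686 0.522
  outer loop
   vertex 3.6 4.4 5.0
   vertex 2.1 5.8 1.7
   vertex 2.8 3.2 5.8
  endloop
 endfacet
 facet normal 0.544 -0.222 -0.809
  outer loop
   vertex 4.2 2.2 4.1
   vertex 0.0 0.3 1.8
   vertex 2.1 5.8 1.7
  endloop
 endfacet
 facet normal 0.764 0.015 -0.645
  outer loop
   vertex 4.2 2.2 4.1
   vertex 2.1 5.8 1.7
   vertex 5.2 2.9 5.3
  endloop
 endfacet
 facet normal 0.085 -0.622 0.779
  outer loop
   vertex 0.8 1.3 4.5
   vertex 5.2 2.9 5.3
   vertex 2.8 3.2 5.8
  endloop
 endfacet
 facet normal -0.924 0.355 0.142
  outer loop
   vertex 0.8 1.3 4.5
   vertex 2.1 5.8 1.7
   vertex 0.0 0.3 1.8
  endloop
 endfacet
 facet normal -0.752 0.491 0.440
  outer loop
   vertex 0.8 1.3 4.5
   vertex 2.8 3.2 5.8
   vertex 2.1 5.8 1.7
  endloop
 endfacet
 facet normal 0.147 -0.360 0.921
  outer loop
   vertex 4.3 3.3 5.6
   vertex 2.8 3.2 5.8
   vertex 5.2 2.9 5.3
  endloop
 endfacet
 facet normal 0.483 0.636 0.602
  outer loop
   vertex 4.3 3.3 5.6
   vertex 5.2 2.9 5.3
   vertex 3.6 4.4 5.0
  endloop
 endfacet
 facet normal 0.079 0.516 0.853
  outer loop
   vertex 4.3 3.3 5.6
   vertex 3.6 4.4 5.0
   vertex 2.8 3.2 5.8
  endloop
 endfacet
 facet normal 0.744 -0.615 -0.261
  outer loop
   vertex 2.3 0.2 3.4
   vertex 4.2 2.2 4.1
   vertex 5.2 2.9 5.3
  endloop
 endfacet
 facet normal 0.093 -0.638 0.765
  outer loop
   vertex 2.3 0.2 3.4
   vertex 5.2 2.9 5.3
   vertex 0.8 1.3 4.5
  endloop
 endfacet
 facet normal 0.547 -0.239 -0.802
  outer loop
   vertex 2.3 0.2 3.4
   vertex 0.0 0.3 1.8
   vertex 4.2 2.2 4.1
  endloop
 endfacet
 facet normal -0.571 -0.700 0.429
  outer loop
   vertex 0.6 0.3 2.6
   vertex 0.8 1.3 4.5
   vertex 0.0 0.3 1.8
  endloop
 endfacet
 facet normal -0.090 -0.994 0.068
  outer loop
   vertex 0.6 0.3 2.6
   vertex 0.0 0.3 1.8
   vertex 2.3 0.2 3.4
  endloop
 endfacet
 facet normal -0.271 -0.840 0.471
  outer loop
   vertex 0.6 0.3 2.6
   vertex 2.3 0.2 3.4
   vertex 0.8 1.3 4.5
  endloop
 endfacet
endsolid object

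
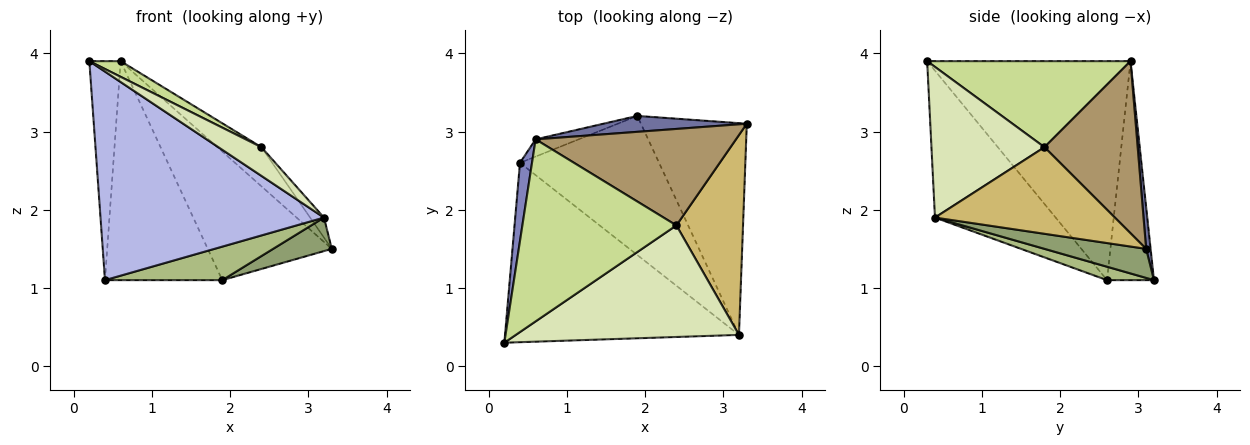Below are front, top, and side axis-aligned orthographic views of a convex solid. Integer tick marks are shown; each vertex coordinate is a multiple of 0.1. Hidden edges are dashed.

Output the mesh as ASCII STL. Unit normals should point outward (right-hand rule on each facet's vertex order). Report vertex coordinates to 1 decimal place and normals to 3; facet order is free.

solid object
 facet normal 0.036 0.992 0.123
  outer loop
   vertex 0.6 2.9 3.9
   vertex 3.3 3.1 1.5
   vertex 1.9 3.2 1.1
  endloop
 endfacet
 facet normal -0.987 0.152 0.054
  outer loop
   vertex 0.6 2.9 3.9
   vertex 0.4 2.6 1.1
   vertex 0.2 0.3 3.9
  endloop
 endfacet
 facet normal -0.370 0.926 -0.073
  outer loop
   vertex 0.6 2.9 3.9
   vertex 1.9 3.2 1.1
   vertex 0.4 2.6 1.1
  endloop
 endfacet
 facet normal -0.379 -0.702 -0.603
  outer loop
   vertex 3.2 0.4 1.9
   vertex 0.2 0.3 3.9
   vertex 0.4 2.6 1.1
  endloop
 endfacet
 facet normal 0.262 -0.151 -0.953
  outer loop
   vertex 3.2 0.4 1.9
   vertex 1.9 3.2 1.1
   vertex 3.3 3.1 1.5
  endloop
 endfacet
 facet normal 0.093 -0.233 -0.968
  outer loop
   vertex 3.2 0.4 1.9
   vertex 0.4 2.6 1.1
   vertex 1.9 3.2 1.1
  endloop
 endfacet
 facet normal 0.486 -0.075 0.871
  outer loop
   vertex 2.4 1.8 2.8
   vertex 0.6 2.9 3.9
   vertex 0.2 0.3 3.9
  endloop
 endfacet
 facet normal 0.547 -0.208 0.811
  outer loop
   vertex 2.4 1.8 2.8
   vertex 0.2 0.3 3.9
   vertex 3.2 0.4 1.9
  endloop
 endfacet
 facet normal 0.623 0.294 0.725
  outer loop
   vertex 2.4 1.8 2.8
   vertex 3.3 3.1 1.5
   vertex 0.6 2.9 3.9
  endloop
 endfacet
 facet normal 0.791 0.061 0.609
  outer loop
   vertex 2.4 1.8 2.8
   vertex 3.2 0.4 1.9
   vertex 3.3 3.1 1.5
  endloop
 endfacet
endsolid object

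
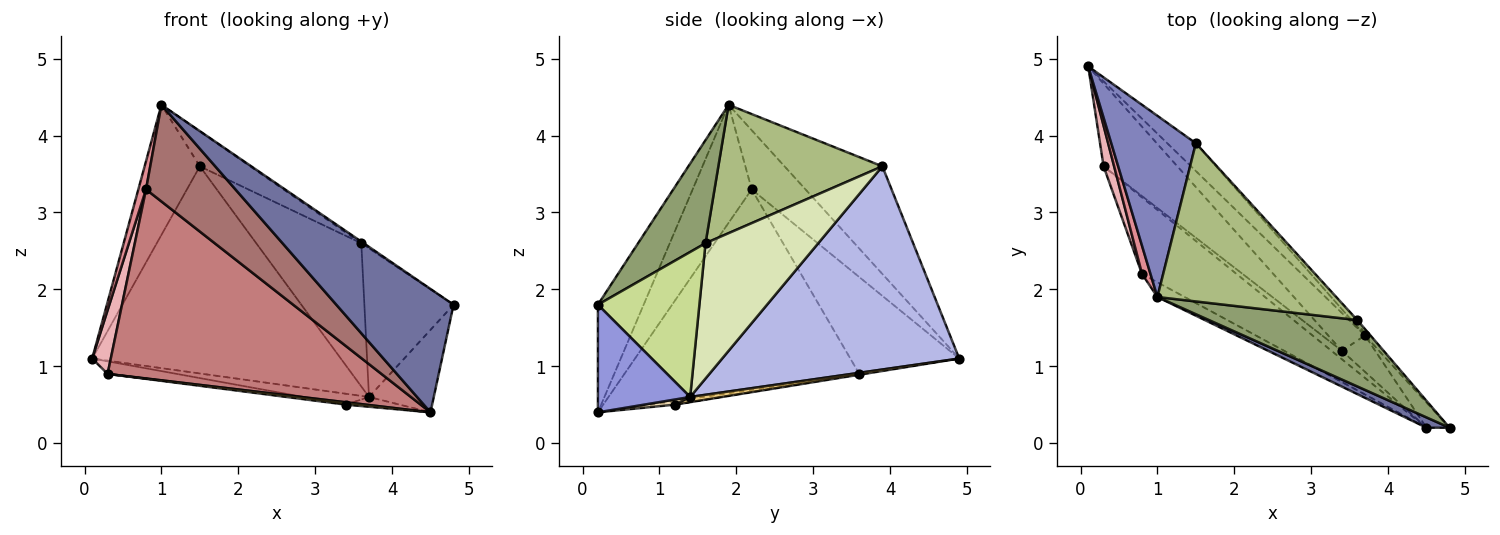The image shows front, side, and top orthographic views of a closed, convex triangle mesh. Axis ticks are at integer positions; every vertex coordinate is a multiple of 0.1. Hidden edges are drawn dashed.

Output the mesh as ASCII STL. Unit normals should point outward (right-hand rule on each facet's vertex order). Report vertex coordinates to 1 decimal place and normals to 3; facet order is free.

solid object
 facet normal -0.362 -0.929 0.078
  outer loop
   vertex 4.5 0.2 0.4
   vertex 4.8 0.2 1.8
   vertex 1.0 1.9 4.4
  endloop
 endfacet
 facet normal -0.719 0.406 0.565
  outer loop
   vertex 1.5 3.9 3.6
   vertex 0.1 4.9 1.1
   vertex 1.0 1.9 4.4
  endloop
 endfacet
 facet normal 0.806 0.566 -0.173
  outer loop
   vertex 3.7 1.4 0.6
   vertex 4.8 0.2 1.8
   vertex 4.5 0.2 0.4
  endloop
 endfacet
 facet normal 0.687 0.720 -0.097
  outer loop
   vertex 3.7 1.4 0.6
   vertex 0.1 4.9 1.1
   vertex 1.5 3.9 3.6
  endloop
 endfacet
 facet normal 0.571 0.020 0.821
  outer loop
   vertex 3.6 1.6 2.6
   vertex 1.0 1.9 4.4
   vertex 4.8 0.2 1.8
  endloop
 endfacet
 facet normal 0.574 0.176 0.800
  outer loop
   vertex 3.6 1.6 2.6
   vertex 1.5 3.9 3.6
   vertex 1.0 1.9 4.4
  endloop
 endfacet
 facet normal 0.751 0.660 -0.028
  outer loop
   vertex 3.6 1.6 2.6
   vertex 4.8 0.2 1.8
   vertex 3.7 1.4 0.6
  endloop
 endfacet
 facet normal 0.731 0.681 -0.032
  outer loop
   vertex 3.6 1.6 2.6
   vertex 3.7 1.4 0.6
   vertex 1.5 3.9 3.6
  endloop
 endfacet
 facet normal -0.011 0.150 -0.989
  outer loop
   vertex 3.4 1.2 0.5
   vertex 0.3 3.6 0.9
   vertex 0.1 4.9 1.1
  endloop
 endfacet
 facet normal -0.317 -0.258 -0.913
  outer loop
   vertex 3.4 1.2 0.5
   vertex 4.5 0.2 0.4
   vertex 0.3 3.6 0.9
  endloop
 endfacet
 facet normal 0.134 0.274 -0.952
  outer loop
   vertex 3.4 1.2 0.5
   vertex 0.1 4.9 1.1
   vertex 3.7 1.4 0.6
  endloop
 endfacet
 facet normal 0.147 0.257 -0.955
  outer loop
   vertex 3.4 1.2 0.5
   vertex 3.7 1.4 0.6
   vertex 4.5 0.2 0.4
  endloop
 endfacet
 facet normal -0.547 -0.828 -0.126
  outer loop
   vertex 0.8 2.2 3.3
   vertex 4.5 0.2 0.4
   vertex 1.0 1.9 4.4
  endloop
 endfacet
 facet normal -0.622 -0.726 -0.294
  outer loop
   vertex 0.8 2.2 3.3
   vertex 0.3 3.6 0.9
   vertex 4.5 0.2 0.4
  endloop
 endfacet
 facet normal -0.980 -0.140 0.140
  outer loop
   vertex 0.8 2.2 3.3
   vertex 1.0 1.9 4.4
   vertex 0.1 4.9 1.1
  endloop
 endfacet
 facet normal -0.980 -0.167 0.107
  outer loop
   vertex 0.8 2.2 3.3
   vertex 0.1 4.9 1.1
   vertex 0.3 3.6 0.9
  endloop
 endfacet
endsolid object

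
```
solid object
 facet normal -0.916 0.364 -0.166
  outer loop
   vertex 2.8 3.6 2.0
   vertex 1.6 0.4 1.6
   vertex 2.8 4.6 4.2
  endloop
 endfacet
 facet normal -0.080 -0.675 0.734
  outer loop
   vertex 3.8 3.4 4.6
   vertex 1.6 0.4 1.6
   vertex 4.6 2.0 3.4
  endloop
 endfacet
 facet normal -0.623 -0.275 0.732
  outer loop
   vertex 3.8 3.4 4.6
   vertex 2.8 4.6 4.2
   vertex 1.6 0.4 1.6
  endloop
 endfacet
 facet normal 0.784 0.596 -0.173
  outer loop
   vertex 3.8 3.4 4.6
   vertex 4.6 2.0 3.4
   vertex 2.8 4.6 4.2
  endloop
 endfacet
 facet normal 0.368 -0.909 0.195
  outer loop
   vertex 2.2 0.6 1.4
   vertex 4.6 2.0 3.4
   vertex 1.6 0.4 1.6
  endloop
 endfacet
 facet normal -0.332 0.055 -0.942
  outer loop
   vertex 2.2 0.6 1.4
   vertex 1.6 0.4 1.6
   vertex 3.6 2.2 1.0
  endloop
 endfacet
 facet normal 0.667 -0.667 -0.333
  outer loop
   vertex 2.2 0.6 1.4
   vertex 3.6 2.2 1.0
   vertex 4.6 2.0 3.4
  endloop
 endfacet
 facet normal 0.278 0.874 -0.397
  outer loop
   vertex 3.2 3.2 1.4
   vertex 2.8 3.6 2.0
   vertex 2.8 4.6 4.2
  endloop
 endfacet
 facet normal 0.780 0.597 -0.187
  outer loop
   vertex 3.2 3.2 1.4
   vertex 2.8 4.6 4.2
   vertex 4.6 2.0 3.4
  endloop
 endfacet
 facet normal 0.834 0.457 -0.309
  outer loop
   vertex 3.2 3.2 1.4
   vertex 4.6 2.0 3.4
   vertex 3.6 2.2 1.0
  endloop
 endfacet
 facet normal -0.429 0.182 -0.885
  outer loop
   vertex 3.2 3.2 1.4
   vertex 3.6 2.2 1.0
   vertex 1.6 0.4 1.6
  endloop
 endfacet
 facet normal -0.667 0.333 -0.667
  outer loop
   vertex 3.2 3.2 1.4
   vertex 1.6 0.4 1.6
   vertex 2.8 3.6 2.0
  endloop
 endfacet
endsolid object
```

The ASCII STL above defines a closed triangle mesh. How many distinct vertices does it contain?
8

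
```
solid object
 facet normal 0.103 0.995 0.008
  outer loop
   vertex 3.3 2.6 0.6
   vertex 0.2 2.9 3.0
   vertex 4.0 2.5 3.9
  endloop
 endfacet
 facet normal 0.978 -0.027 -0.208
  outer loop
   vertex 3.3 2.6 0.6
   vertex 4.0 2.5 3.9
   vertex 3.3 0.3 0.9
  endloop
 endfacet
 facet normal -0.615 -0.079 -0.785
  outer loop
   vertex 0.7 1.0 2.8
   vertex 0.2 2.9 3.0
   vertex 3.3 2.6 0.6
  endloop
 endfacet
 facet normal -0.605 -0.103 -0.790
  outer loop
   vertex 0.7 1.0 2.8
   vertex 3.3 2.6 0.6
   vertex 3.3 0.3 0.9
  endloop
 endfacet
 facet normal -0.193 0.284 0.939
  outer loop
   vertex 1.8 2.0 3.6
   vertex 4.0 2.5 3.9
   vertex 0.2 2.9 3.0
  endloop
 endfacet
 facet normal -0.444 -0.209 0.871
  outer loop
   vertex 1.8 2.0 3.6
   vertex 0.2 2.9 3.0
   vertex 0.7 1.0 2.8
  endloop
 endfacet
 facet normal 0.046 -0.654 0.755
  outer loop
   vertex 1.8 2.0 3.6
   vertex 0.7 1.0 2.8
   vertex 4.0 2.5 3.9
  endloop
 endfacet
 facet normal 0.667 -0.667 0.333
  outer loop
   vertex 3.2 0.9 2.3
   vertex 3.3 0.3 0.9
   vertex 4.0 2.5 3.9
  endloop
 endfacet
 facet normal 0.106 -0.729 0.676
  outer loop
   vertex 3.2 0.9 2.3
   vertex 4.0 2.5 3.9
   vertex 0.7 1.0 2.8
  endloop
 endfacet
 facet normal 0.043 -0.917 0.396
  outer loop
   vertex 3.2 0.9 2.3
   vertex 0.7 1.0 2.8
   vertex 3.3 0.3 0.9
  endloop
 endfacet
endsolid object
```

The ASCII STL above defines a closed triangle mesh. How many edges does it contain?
15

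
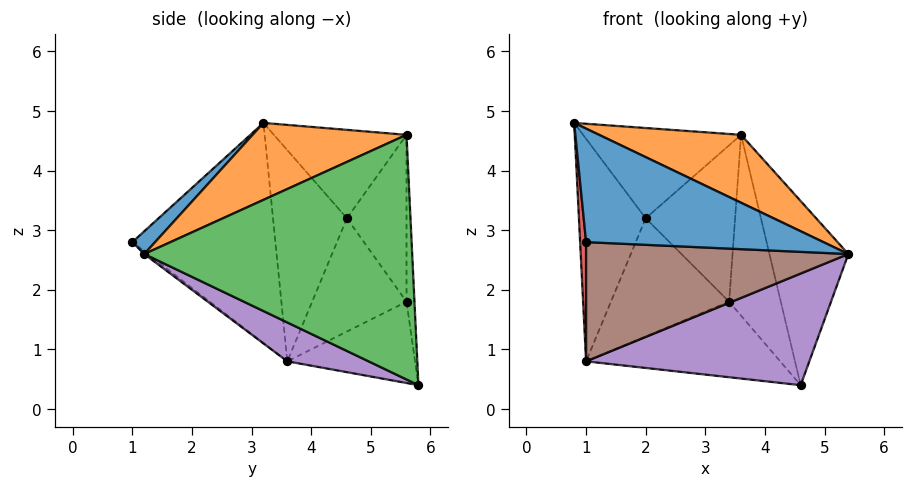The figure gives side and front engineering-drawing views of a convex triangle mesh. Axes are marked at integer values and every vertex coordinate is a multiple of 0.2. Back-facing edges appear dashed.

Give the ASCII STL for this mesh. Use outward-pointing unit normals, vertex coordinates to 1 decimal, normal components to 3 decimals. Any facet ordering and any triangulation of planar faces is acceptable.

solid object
 facet normal 0.064 -0.668 0.741
  outer loop
   vertex 1.0 1.0 2.8
   vertex 5.4 1.2 2.6
   vertex 0.8 3.2 4.8
  endloop
 endfacet
 facet normal 0.310 -0.286 0.907
  outer loop
   vertex 3.6 5.6 4.6
   vertex 0.8 3.2 4.8
   vertex 5.4 1.2 2.6
  endloop
 endfacet
 facet normal 0.932 0.275 0.235
  outer loop
   vertex 3.6 5.6 4.6
   vertex 5.4 1.2 2.6
   vertex 4.6 5.8 0.4
  endloop
 endfacet
 facet normal -0.998 -0.042 -0.054
  outer loop
   vertex 1.0 3.6 0.8
   vertex 1.0 1.0 2.8
   vertex 0.8 3.2 4.8
  endloop
 endfacet
 facet normal 0.148 -0.406 -0.902
  outer loop
   vertex 1.0 3.6 0.8
   vertex 4.6 5.8 0.4
   vertex 5.4 1.2 2.6
  endloop
 endfacet
 facet normal -0.008 -0.610 -0.793
  outer loop
   vertex 1.0 3.6 0.8
   vertex 5.4 1.2 2.6
   vertex 1.0 1.0 2.8
  endloop
 endfacet
 facet normal -0.152 0.988 0.011
  outer loop
   vertex 3.4 5.6 1.8
   vertex 3.6 5.6 4.6
   vertex 4.6 5.8 0.4
  endloop
 endfacet
 facet normal -0.518 0.788 -0.332
  outer loop
   vertex 3.4 5.6 1.8
   vertex 4.6 5.8 0.4
   vertex 1.0 3.6 0.8
  endloop
 endfacet
 facet normal -0.742 0.670 0.030
  outer loop
   vertex 2.0 4.6 3.2
   vertex 1.0 3.6 0.8
   vertex 0.8 3.2 4.8
  endloop
 endfacet
 facet normal -0.623 0.780 -0.066
  outer loop
   vertex 2.0 4.6 3.2
   vertex 3.4 5.6 1.8
   vertex 1.0 3.6 0.8
  endloop
 endfacet
 facet normal -0.632 0.753 0.185
  outer loop
   vertex 2.0 4.6 3.2
   vertex 0.8 3.2 4.8
   vertex 3.6 5.6 4.6
  endloop
 endfacet
 facet normal -0.554 0.831 0.040
  outer loop
   vertex 2.0 4.6 3.2
   vertex 3.6 5.6 4.6
   vertex 3.4 5.6 1.8
  endloop
 endfacet
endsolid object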